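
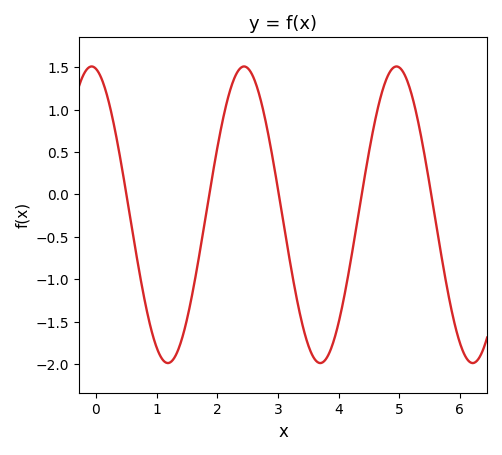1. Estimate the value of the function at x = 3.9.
-1.77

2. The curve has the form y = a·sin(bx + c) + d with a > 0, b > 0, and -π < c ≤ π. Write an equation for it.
y = 1.75sin(2.5x + 1.75) - 0.24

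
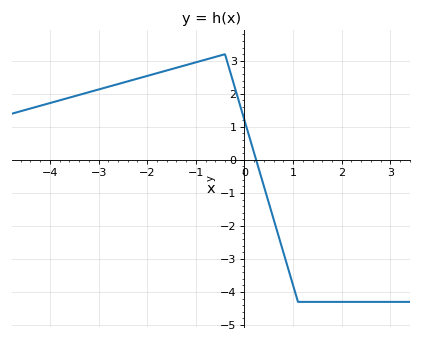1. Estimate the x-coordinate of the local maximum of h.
-0.4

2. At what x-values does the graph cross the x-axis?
0.2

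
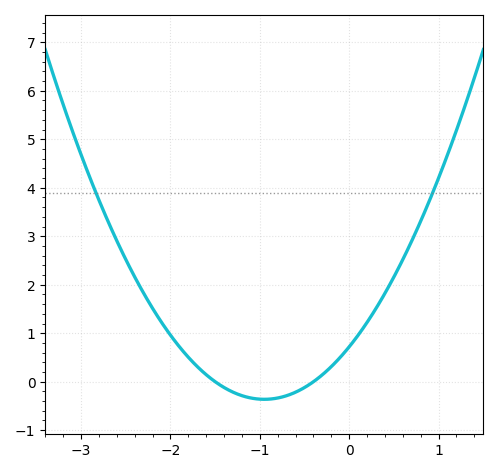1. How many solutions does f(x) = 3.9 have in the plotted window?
2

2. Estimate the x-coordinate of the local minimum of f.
-1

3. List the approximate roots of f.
-1.5, -0.4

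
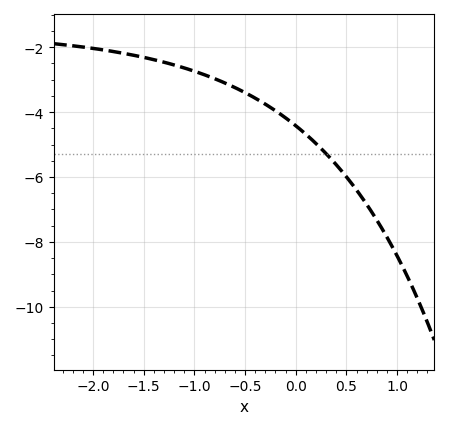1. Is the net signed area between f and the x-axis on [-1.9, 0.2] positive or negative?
negative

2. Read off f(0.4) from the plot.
-5.6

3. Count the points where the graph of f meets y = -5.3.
1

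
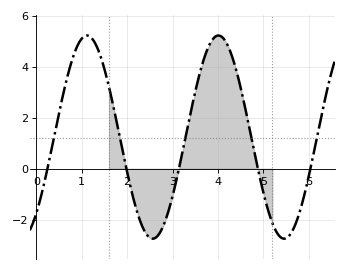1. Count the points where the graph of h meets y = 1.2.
5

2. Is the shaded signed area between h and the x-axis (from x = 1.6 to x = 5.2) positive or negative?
positive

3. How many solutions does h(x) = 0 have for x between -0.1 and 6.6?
5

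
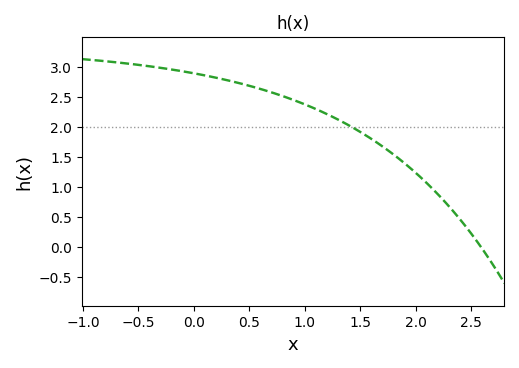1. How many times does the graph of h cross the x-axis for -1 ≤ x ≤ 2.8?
1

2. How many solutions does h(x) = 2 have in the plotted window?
1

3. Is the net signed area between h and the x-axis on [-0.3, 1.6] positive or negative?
positive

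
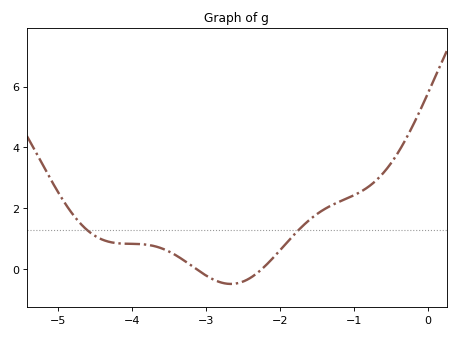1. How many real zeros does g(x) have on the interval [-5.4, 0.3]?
2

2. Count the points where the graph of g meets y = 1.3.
2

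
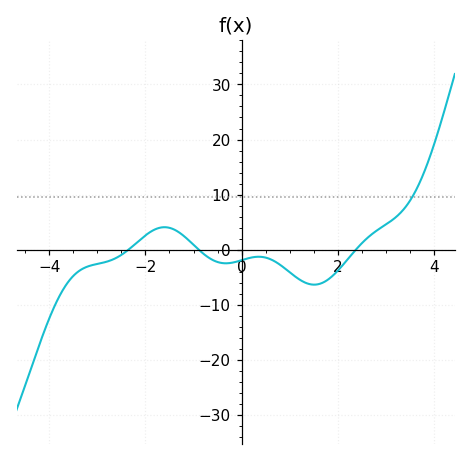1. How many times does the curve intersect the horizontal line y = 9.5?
1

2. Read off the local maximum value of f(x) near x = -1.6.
4.06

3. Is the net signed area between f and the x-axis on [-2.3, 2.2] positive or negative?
negative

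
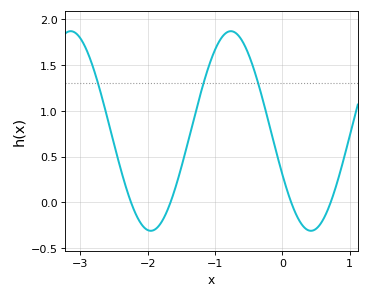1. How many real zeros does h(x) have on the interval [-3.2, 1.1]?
4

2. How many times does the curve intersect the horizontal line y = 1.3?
3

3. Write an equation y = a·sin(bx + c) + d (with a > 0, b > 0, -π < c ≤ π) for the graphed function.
y = 1.09sin(2.6x - 2.7) + 0.78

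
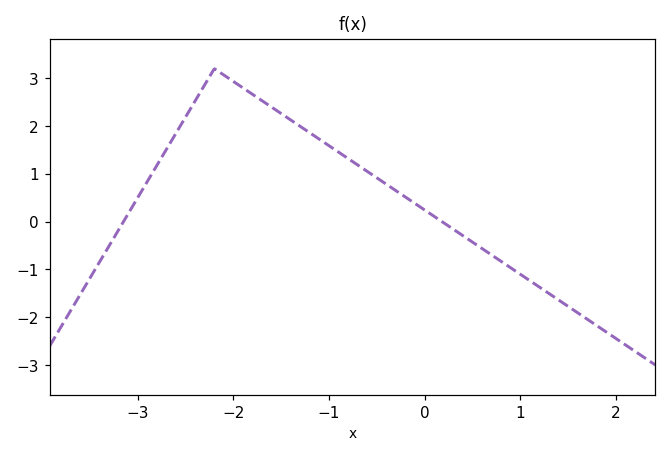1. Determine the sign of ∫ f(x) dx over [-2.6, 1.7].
positive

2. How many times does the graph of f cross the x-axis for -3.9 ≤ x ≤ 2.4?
2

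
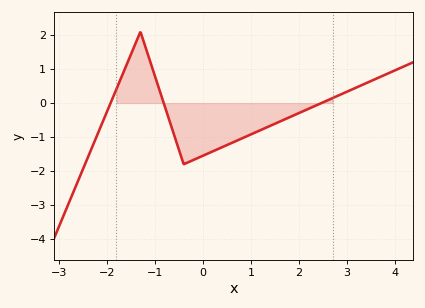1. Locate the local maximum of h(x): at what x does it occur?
-1.3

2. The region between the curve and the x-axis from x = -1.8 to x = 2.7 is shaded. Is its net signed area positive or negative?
negative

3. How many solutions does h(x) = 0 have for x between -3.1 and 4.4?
3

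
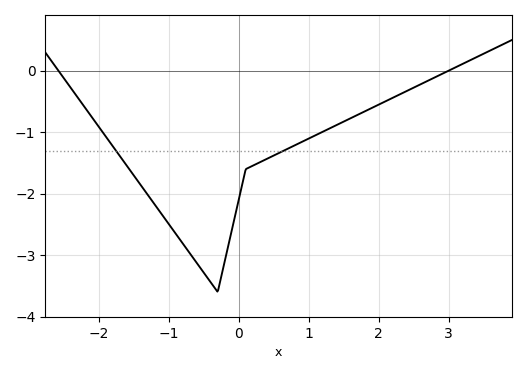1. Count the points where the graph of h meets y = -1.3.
2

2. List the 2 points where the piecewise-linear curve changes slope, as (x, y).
(-0.3, -3.6); (0.1, -1.6)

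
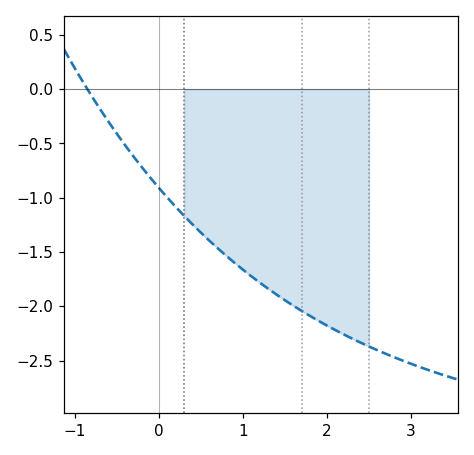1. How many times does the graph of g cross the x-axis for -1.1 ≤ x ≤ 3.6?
1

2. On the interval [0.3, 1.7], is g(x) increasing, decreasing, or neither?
decreasing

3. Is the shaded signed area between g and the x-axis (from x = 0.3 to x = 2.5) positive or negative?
negative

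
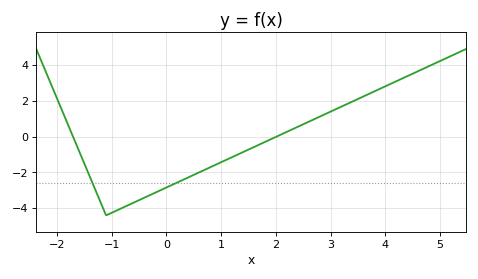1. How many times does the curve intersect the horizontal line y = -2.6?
2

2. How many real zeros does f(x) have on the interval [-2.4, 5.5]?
2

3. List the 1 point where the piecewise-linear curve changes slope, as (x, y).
(-1.1, -4.4)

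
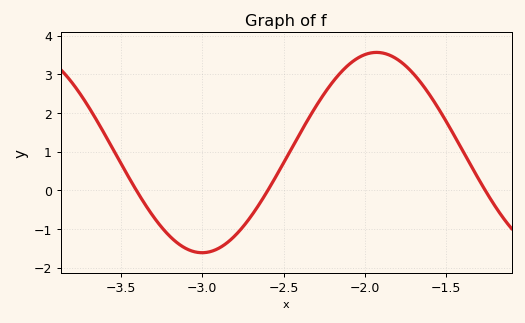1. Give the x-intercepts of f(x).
-3.4, -2.6, -1.25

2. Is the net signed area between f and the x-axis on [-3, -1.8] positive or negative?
positive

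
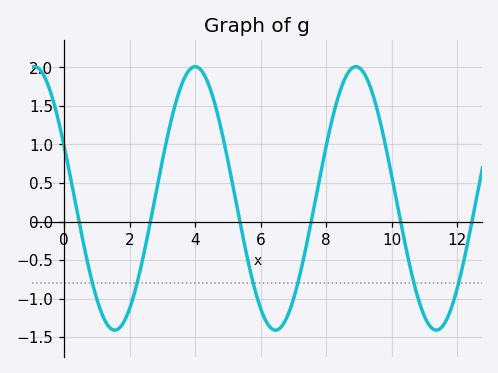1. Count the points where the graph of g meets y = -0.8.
6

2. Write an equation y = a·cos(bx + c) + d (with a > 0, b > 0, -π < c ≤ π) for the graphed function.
y = 1.71cos(1.3x + 1.2) + 0.3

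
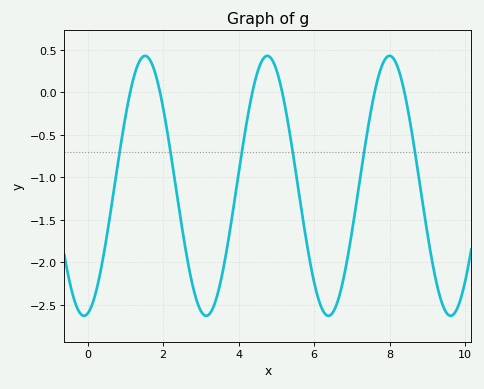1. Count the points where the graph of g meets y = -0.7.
6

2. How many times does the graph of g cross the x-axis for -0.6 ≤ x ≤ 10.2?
6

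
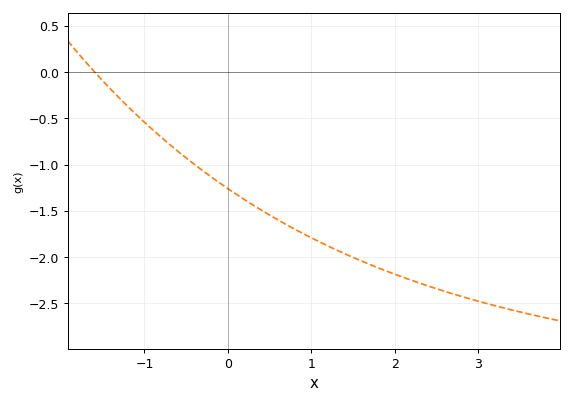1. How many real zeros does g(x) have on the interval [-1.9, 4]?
1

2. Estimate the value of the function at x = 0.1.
-1.32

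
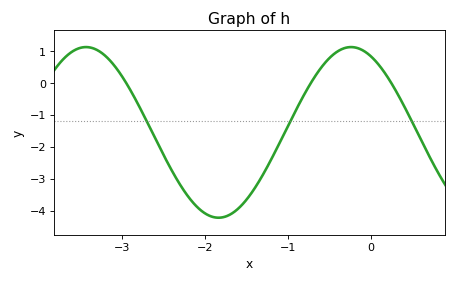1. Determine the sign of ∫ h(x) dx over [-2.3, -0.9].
negative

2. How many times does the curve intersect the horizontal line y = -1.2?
3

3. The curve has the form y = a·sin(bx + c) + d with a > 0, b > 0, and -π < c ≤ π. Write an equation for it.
y = 2.67sin(1.96x + 2.03) - 1.55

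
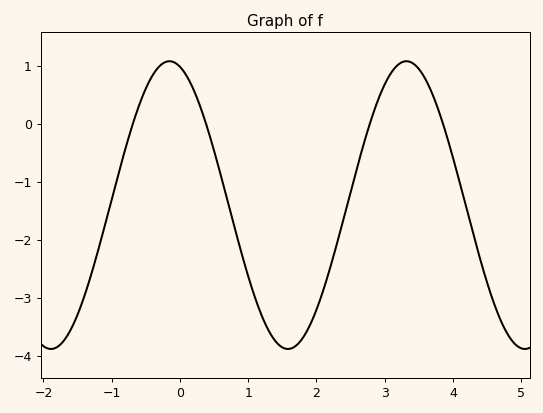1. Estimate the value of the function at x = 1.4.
-3.75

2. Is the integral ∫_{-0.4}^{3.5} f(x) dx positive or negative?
negative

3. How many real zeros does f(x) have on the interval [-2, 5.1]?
4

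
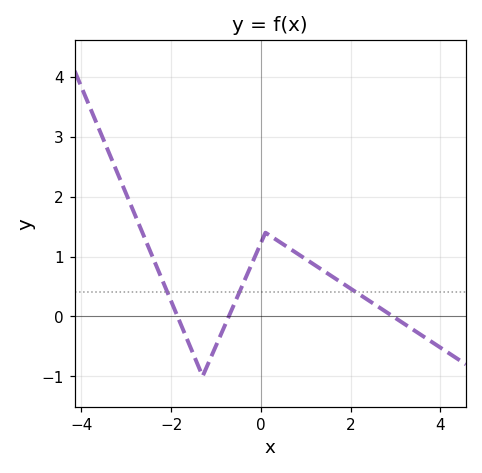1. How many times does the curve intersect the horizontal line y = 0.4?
3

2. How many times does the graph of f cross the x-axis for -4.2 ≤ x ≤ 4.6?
3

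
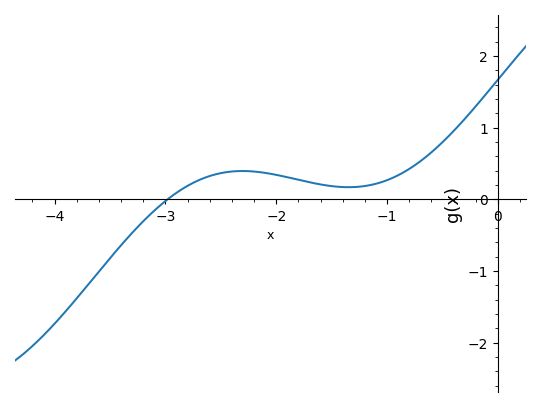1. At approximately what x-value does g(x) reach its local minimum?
-1.35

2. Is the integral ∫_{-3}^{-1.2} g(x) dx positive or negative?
positive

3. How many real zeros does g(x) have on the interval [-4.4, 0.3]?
1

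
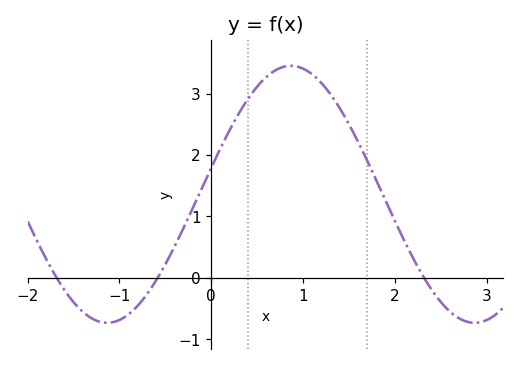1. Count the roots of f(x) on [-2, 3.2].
3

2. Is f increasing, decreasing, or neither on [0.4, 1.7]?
neither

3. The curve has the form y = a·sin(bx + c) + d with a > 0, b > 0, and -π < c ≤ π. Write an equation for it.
y = 2.09sin(1.6x + 0.21) + 1.36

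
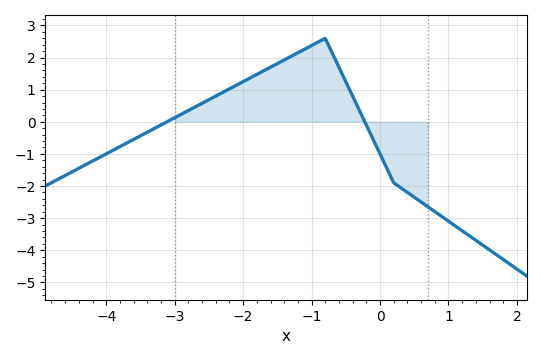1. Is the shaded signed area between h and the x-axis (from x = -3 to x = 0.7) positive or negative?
positive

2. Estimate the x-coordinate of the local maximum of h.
-0.8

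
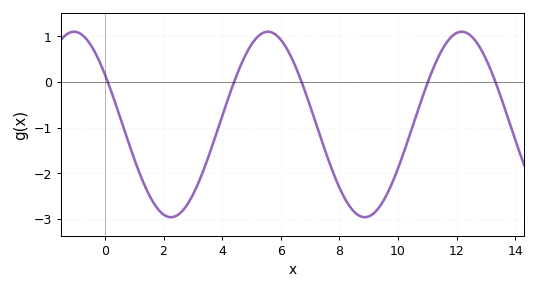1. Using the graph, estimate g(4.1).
-0.558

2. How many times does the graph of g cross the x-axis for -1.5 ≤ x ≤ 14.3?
5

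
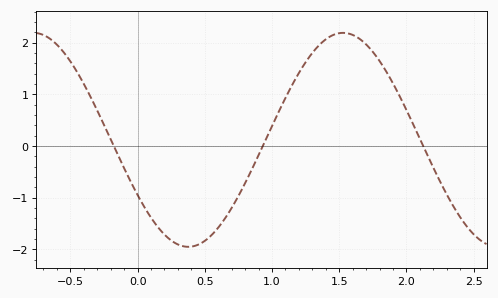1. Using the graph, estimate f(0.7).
-1.2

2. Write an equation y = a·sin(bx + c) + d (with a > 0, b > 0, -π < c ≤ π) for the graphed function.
y = 2.07sin(2.73x - 2.6) + 0.12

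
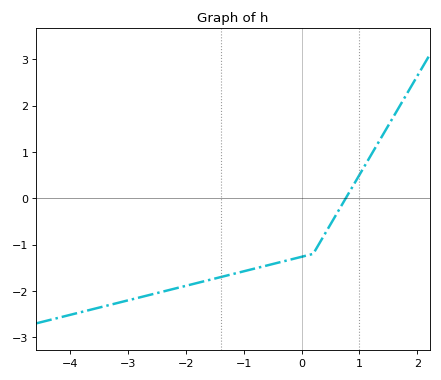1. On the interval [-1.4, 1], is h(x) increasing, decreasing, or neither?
increasing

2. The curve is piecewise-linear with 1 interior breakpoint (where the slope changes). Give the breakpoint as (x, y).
(0.2, -1.2)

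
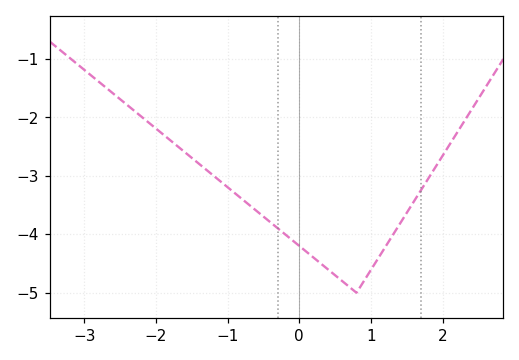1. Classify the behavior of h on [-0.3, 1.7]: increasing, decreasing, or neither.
neither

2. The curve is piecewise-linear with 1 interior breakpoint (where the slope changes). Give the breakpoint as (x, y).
(0.8, -5)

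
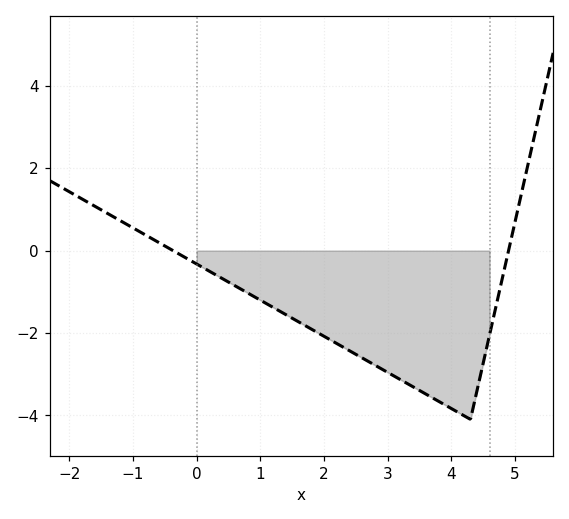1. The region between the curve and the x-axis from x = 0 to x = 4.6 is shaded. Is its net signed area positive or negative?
negative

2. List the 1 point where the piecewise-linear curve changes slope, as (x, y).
(4.3, -4.1)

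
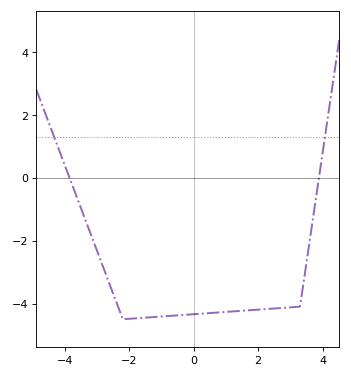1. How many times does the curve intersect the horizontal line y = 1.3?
2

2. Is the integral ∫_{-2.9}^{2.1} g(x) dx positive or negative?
negative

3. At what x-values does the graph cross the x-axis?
-3.8, 3.8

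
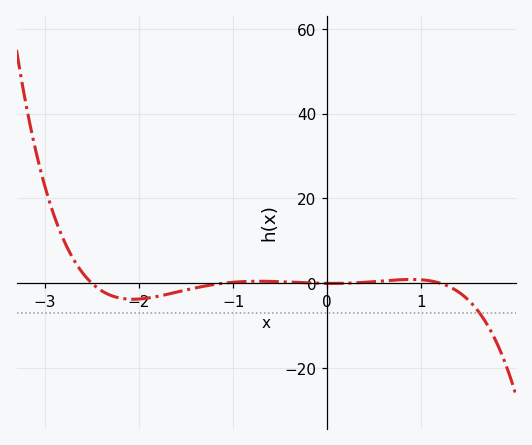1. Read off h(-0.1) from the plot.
0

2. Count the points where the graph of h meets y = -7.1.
1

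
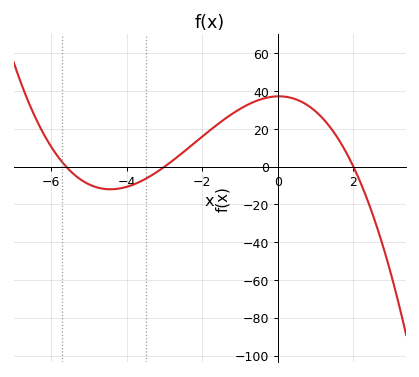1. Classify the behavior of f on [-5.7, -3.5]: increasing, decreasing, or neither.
neither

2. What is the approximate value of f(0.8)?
32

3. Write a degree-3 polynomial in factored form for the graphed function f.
y = -1.11(x + 5.6)(x + 3)(x - 2)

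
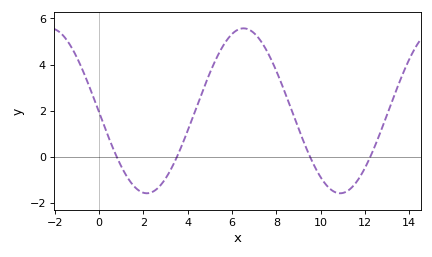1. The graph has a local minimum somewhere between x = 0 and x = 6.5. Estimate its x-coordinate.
2.2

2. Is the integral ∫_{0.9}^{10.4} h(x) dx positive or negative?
positive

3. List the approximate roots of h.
0.8, 3.6, 9.6, 12.2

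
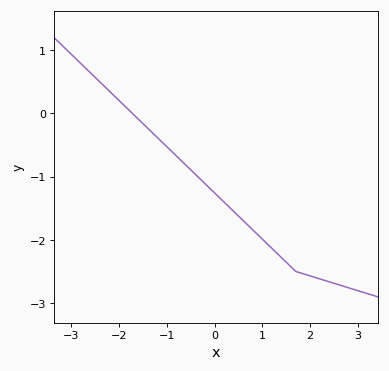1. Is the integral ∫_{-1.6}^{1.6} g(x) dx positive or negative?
negative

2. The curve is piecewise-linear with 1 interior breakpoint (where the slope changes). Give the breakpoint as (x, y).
(1.7, -2.5)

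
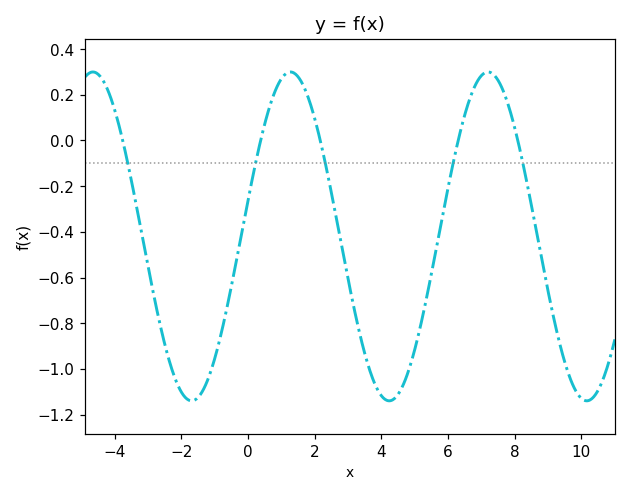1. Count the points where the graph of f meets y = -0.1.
5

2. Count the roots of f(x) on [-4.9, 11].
5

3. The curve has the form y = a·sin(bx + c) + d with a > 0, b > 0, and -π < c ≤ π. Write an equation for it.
y = 0.72sin(1.1x + 0.22) - 0.42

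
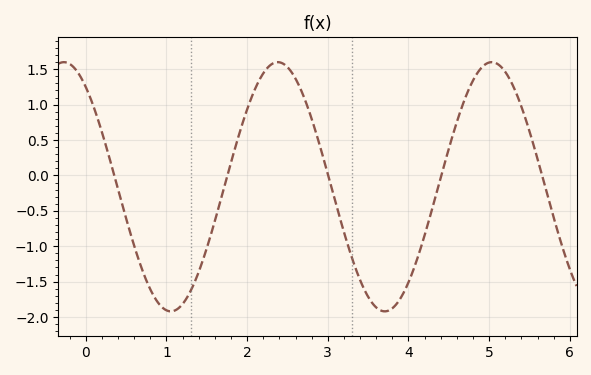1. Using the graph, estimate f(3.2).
-0.799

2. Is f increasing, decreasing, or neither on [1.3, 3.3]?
neither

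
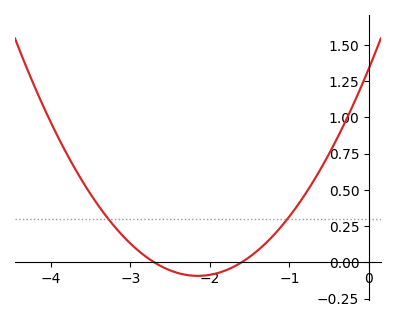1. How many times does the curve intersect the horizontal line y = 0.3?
2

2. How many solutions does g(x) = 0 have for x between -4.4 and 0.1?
2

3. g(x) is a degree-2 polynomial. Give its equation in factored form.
y = 0.31(x + 2.7)(x + 1.6)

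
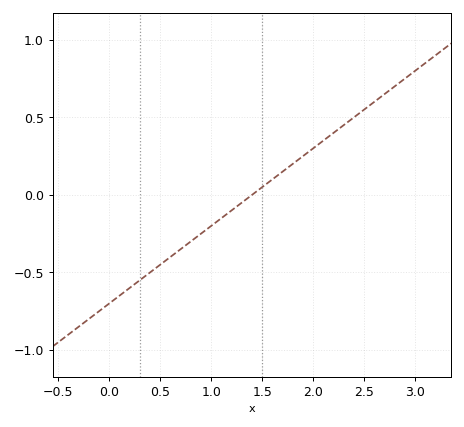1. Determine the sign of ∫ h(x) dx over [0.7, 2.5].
positive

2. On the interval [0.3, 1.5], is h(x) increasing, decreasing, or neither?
increasing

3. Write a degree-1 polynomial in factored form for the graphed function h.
y = 0.5(x - 1.4)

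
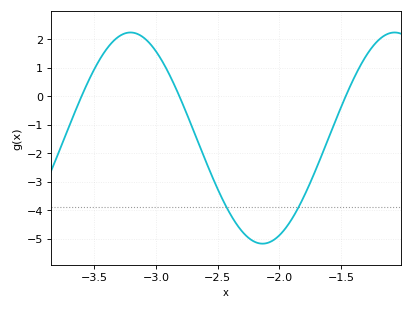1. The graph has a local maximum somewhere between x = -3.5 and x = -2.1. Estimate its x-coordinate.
-3.2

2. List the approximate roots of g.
-3.6, -2.8, -1.45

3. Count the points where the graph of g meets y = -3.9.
2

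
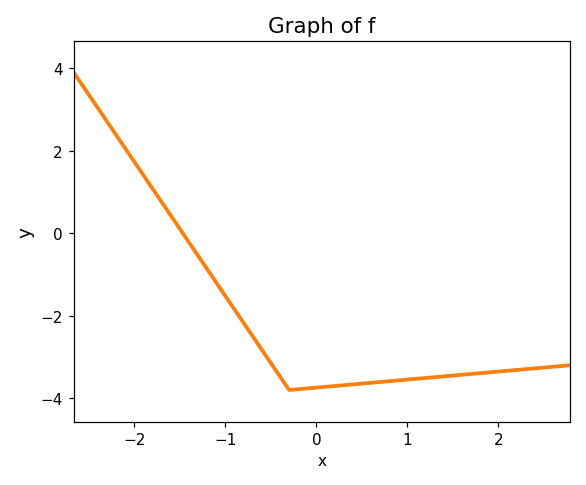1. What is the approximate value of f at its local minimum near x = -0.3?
-3.8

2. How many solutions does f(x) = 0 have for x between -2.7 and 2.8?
1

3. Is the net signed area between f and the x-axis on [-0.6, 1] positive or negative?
negative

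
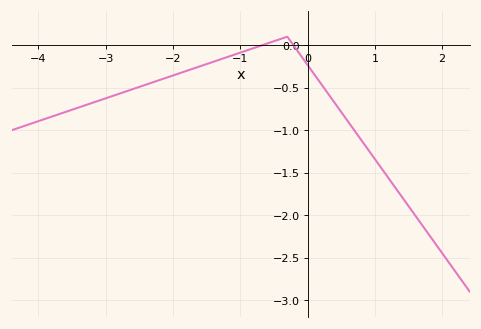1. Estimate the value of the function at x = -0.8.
-0.035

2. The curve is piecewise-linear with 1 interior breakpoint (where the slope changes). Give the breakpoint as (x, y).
(-0.3, 0.1)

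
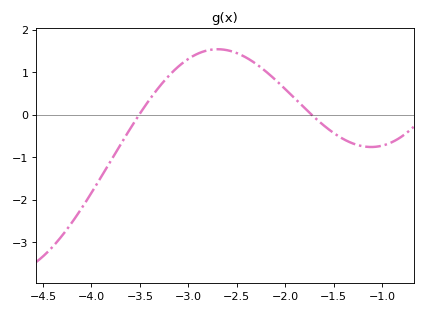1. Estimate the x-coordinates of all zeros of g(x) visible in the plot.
-3.51, -1.73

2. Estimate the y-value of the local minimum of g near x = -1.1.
-0.759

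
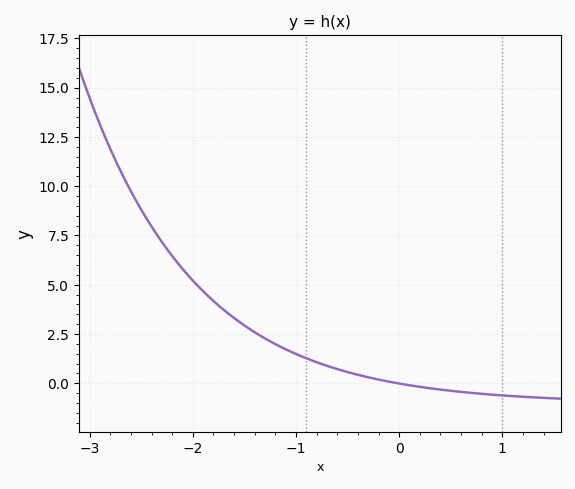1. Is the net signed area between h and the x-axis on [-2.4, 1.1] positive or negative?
positive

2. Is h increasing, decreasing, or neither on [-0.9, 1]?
decreasing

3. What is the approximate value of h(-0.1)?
0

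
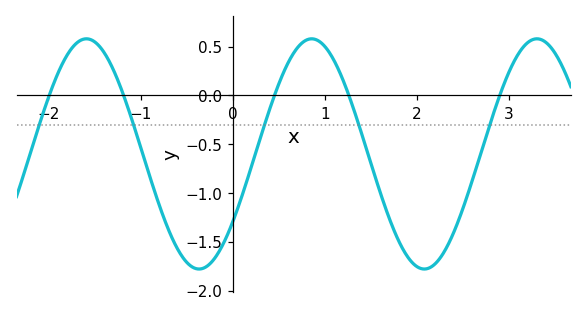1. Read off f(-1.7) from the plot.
0.55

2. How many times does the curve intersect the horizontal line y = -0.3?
5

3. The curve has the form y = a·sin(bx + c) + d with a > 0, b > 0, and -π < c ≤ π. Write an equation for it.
y = 1.18sin(2.6x - 0.63) - 0.6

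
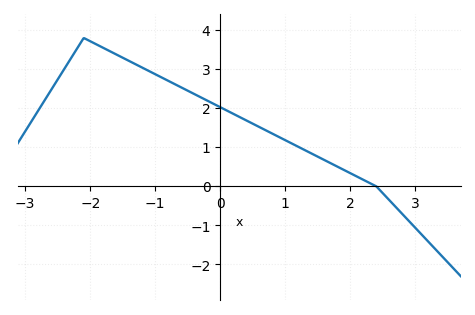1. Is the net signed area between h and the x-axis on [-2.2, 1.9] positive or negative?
positive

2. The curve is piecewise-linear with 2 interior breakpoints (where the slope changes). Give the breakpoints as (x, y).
(-2.1, 3.8); (2.4, 0)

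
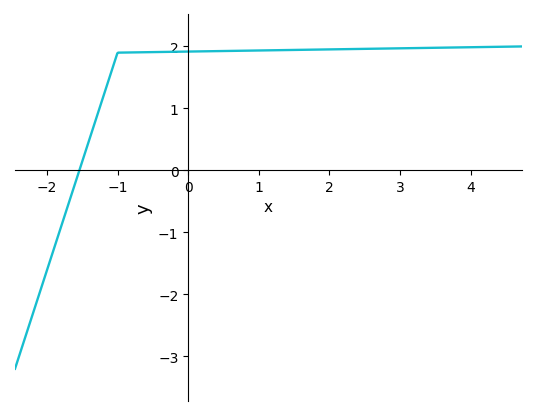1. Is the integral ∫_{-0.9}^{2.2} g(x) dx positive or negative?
positive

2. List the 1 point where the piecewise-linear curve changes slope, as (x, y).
(-1, 1.9)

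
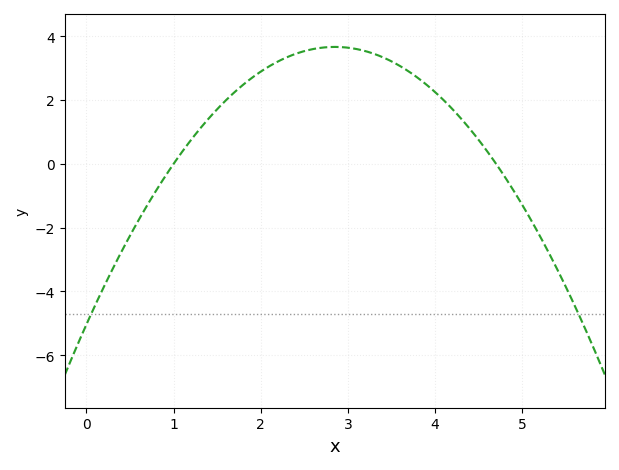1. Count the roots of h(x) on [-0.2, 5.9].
2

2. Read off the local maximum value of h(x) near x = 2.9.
3.6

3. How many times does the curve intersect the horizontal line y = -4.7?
2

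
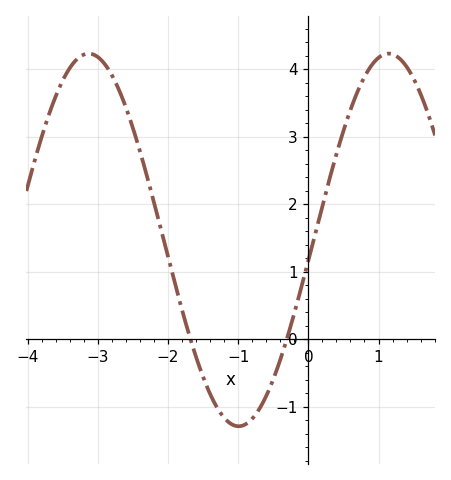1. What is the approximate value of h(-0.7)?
-1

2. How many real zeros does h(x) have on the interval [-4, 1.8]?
2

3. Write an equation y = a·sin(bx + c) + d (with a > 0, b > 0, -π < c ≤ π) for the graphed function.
y = 2.76sin(1.5x - 0.11) + 1.47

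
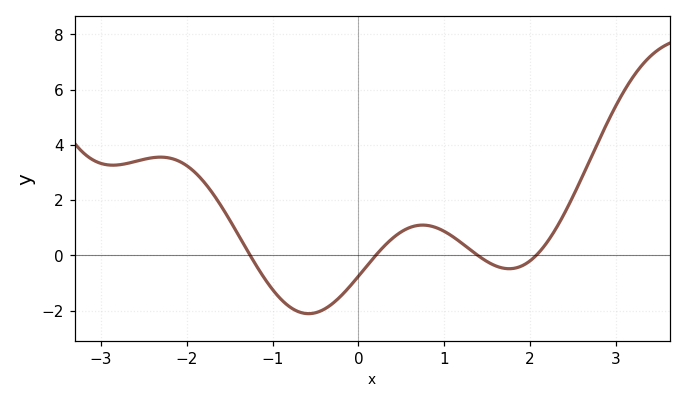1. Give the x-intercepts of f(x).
-1.3, 0.2, 1.4, 2.1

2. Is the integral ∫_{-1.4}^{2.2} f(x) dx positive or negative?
negative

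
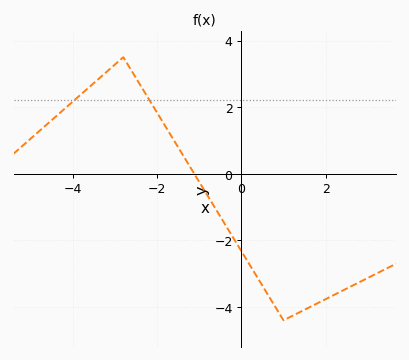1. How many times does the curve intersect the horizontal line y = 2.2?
2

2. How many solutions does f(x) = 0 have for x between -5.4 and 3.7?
1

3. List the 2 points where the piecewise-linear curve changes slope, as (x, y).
(-2.8, 3.5); (1, -4.4)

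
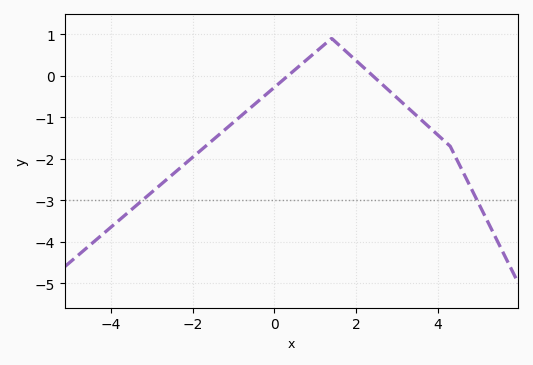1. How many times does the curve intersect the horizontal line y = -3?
2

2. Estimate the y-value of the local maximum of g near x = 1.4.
0.899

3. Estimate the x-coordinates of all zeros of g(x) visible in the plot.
0.332, 2.4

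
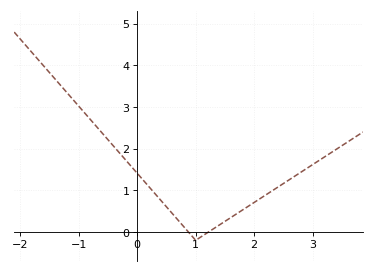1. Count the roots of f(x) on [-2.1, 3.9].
2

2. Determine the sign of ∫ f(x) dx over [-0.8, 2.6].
positive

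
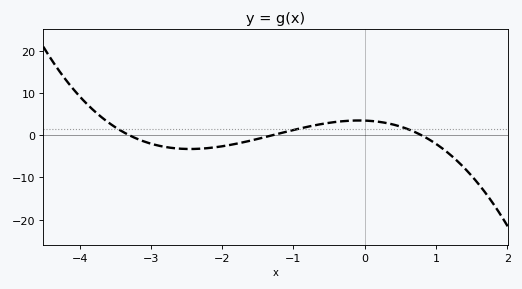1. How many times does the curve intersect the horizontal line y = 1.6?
3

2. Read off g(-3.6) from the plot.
3.1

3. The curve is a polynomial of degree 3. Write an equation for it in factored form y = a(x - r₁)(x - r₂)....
y = -1.02(x + 3.3)(x + 1.3)(x - 0.8)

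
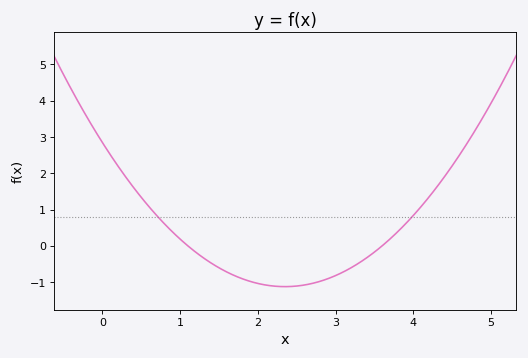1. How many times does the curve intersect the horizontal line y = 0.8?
2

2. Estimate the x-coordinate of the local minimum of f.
2.35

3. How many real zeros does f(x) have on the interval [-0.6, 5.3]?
2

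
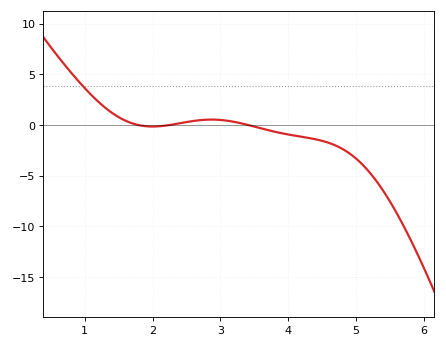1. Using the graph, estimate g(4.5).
-1.5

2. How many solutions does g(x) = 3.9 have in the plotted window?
1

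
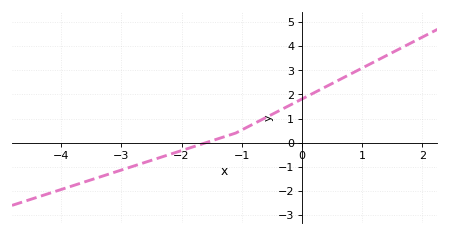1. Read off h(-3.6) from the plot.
-1.62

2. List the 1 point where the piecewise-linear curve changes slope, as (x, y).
(-1.1, 0.4)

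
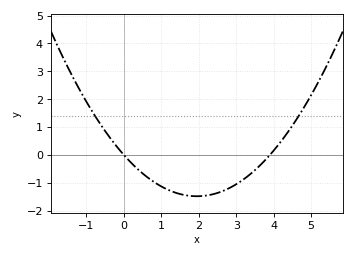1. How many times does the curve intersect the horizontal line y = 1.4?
2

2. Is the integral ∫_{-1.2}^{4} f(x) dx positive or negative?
negative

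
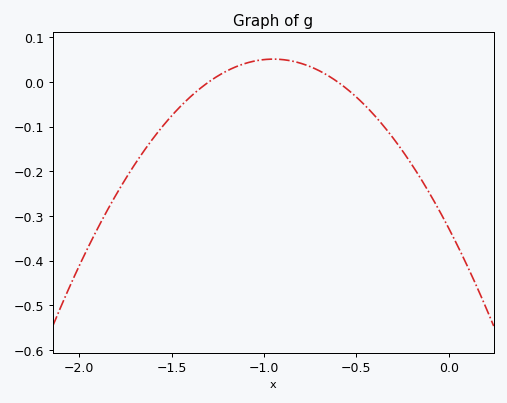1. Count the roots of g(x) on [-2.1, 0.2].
2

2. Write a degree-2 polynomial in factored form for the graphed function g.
y = -0.42(x + 1.3)(x + 0.6)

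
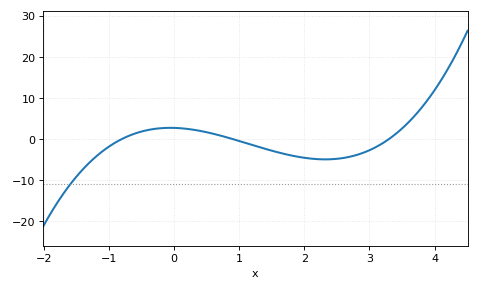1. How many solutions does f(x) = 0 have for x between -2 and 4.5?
3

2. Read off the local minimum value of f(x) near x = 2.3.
-4.95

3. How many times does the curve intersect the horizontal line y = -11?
1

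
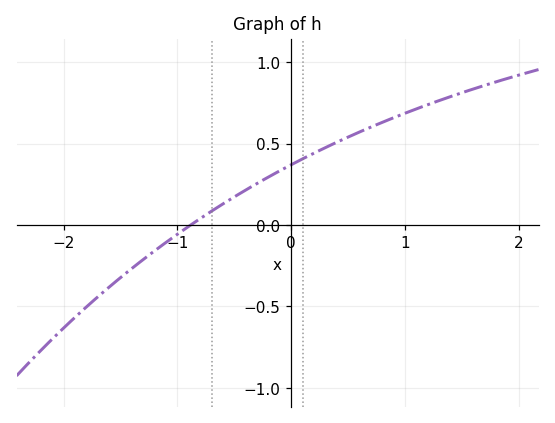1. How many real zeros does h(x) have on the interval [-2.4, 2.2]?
1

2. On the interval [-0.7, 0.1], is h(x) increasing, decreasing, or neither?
increasing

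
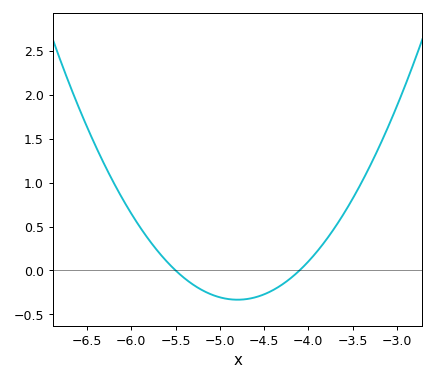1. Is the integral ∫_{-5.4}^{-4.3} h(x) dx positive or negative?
negative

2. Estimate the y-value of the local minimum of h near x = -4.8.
-0.333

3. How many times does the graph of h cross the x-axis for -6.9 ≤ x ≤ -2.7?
2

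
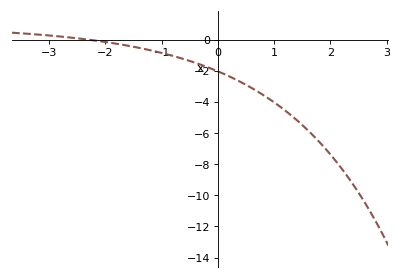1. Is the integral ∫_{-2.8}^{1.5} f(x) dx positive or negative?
negative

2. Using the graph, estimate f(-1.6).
-0.4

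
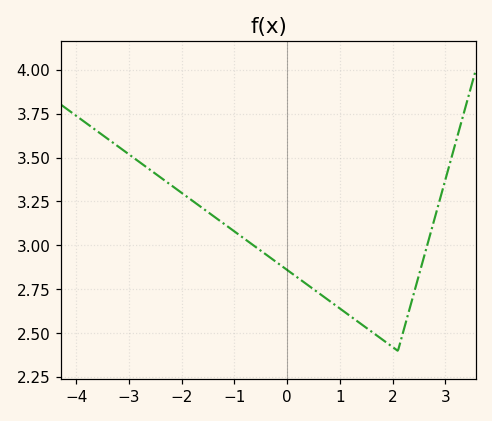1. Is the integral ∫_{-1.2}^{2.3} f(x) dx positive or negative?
positive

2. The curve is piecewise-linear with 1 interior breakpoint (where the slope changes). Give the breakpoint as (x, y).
(2.1, 2.4)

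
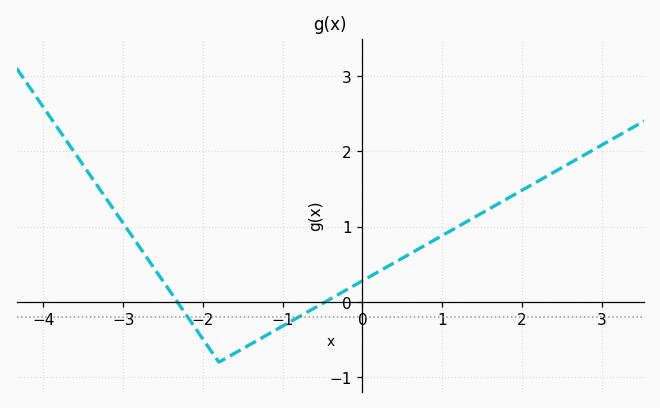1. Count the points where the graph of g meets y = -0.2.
2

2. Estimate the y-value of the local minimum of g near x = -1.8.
-0.799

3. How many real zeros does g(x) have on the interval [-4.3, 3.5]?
2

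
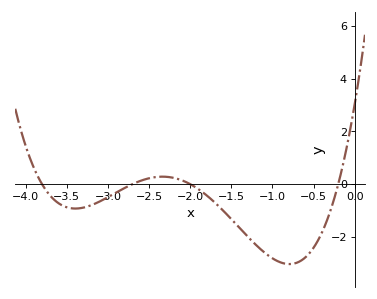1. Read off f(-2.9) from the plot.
-0.324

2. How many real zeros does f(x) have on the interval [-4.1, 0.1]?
4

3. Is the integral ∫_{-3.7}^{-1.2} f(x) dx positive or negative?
negative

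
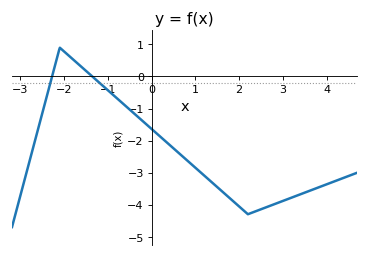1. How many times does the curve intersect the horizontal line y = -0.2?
2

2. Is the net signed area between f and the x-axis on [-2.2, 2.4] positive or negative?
negative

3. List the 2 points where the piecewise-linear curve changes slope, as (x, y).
(-2.1, 0.9); (2.2, -4.3)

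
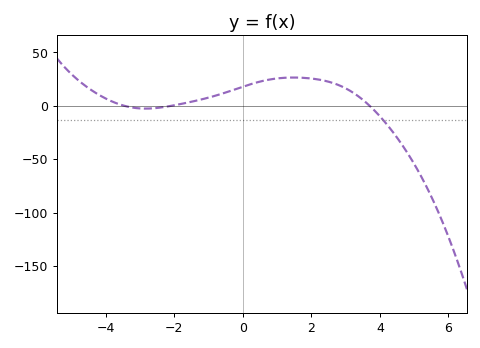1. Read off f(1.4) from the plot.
26.5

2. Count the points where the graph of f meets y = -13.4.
1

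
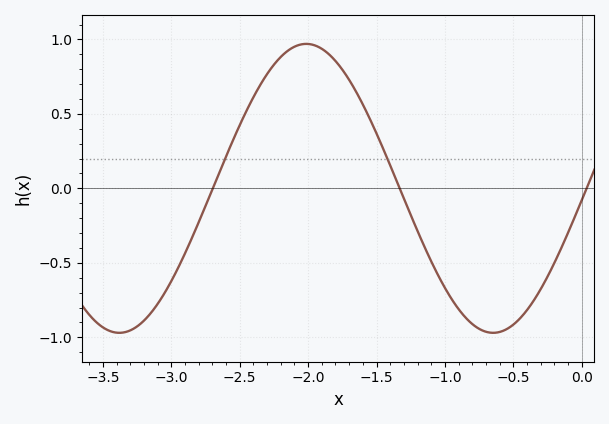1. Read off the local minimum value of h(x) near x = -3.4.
-0.97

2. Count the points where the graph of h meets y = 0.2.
2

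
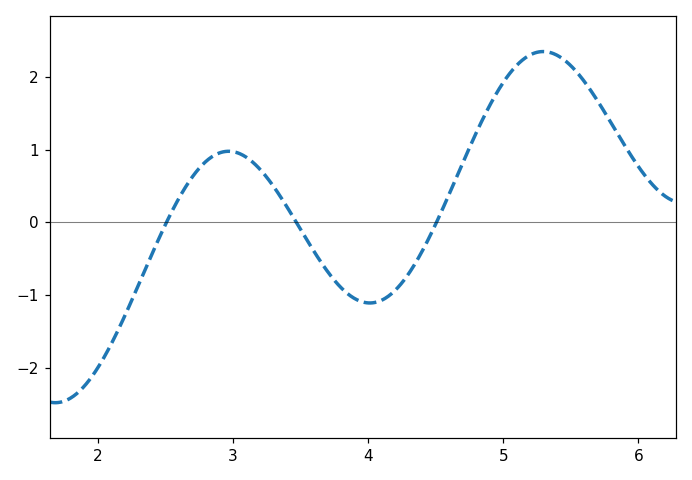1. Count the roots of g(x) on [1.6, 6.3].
3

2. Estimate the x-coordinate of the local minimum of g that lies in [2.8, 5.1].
4.01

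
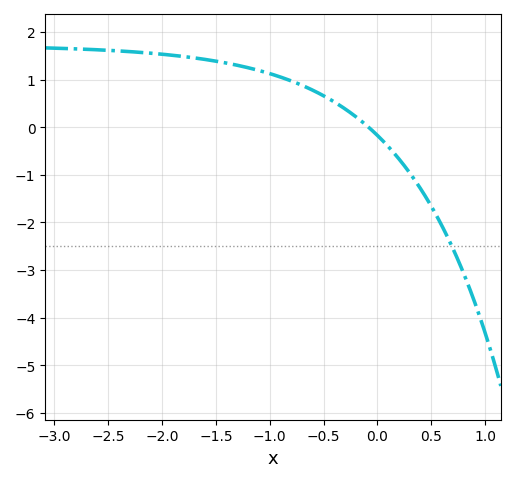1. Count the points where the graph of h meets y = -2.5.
1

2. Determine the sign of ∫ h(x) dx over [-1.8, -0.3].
positive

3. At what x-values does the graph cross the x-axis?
-0.1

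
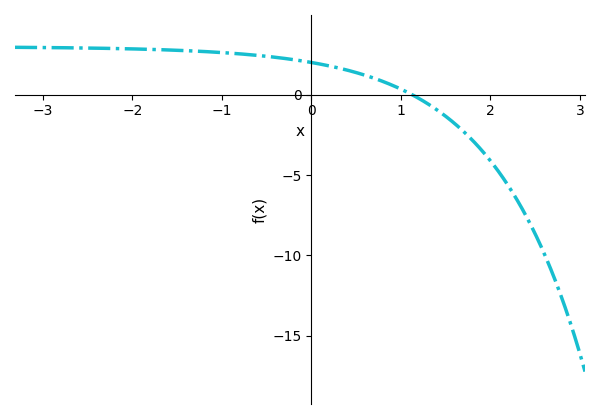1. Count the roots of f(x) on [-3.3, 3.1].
1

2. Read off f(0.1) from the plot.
1.9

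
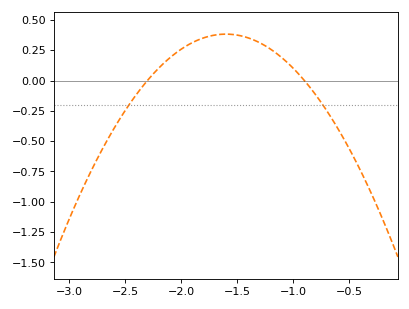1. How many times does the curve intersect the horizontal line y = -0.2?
2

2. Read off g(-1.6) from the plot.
0.382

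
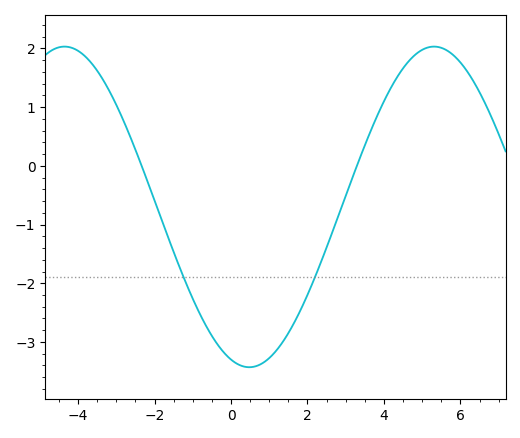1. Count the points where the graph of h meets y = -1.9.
2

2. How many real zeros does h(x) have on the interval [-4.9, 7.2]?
2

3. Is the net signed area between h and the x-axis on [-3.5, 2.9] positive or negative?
negative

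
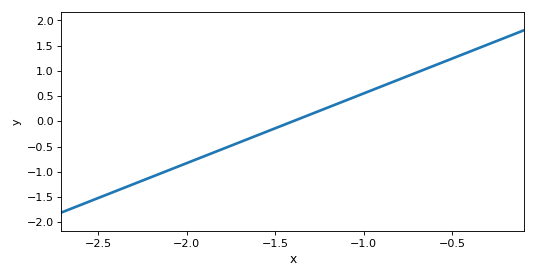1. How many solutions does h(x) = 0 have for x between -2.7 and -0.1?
1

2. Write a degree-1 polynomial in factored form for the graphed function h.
y = 1.38(x + 1.4)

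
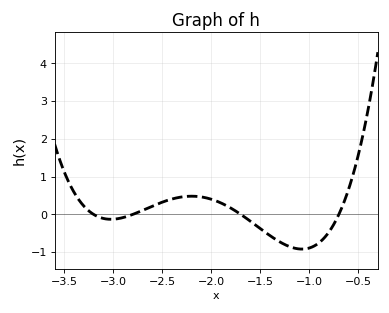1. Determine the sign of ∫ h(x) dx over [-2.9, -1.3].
positive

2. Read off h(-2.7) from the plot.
0.107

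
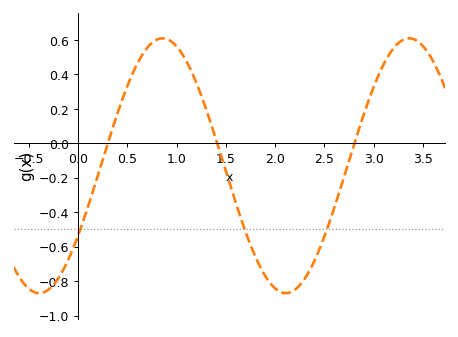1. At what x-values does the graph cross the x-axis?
0.301, 1.41, 2.8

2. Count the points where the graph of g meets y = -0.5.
3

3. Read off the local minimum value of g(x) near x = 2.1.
-0.87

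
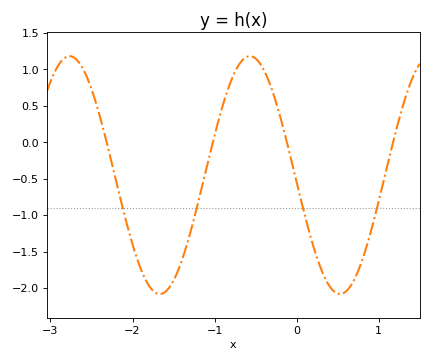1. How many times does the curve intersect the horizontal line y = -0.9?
4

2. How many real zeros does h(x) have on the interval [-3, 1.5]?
4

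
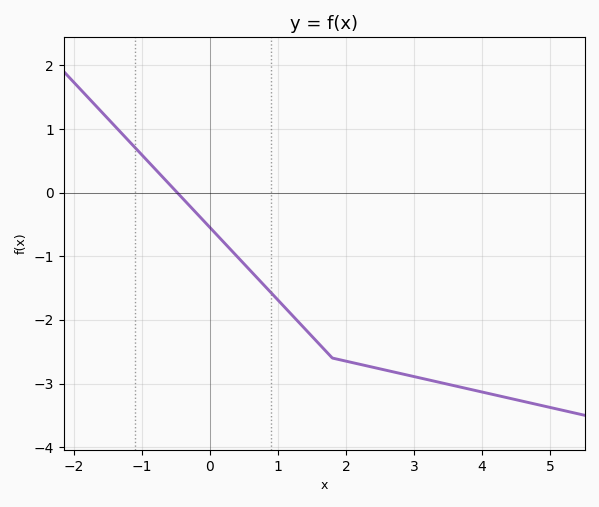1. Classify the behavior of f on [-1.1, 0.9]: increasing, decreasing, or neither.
decreasing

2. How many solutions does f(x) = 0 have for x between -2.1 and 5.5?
1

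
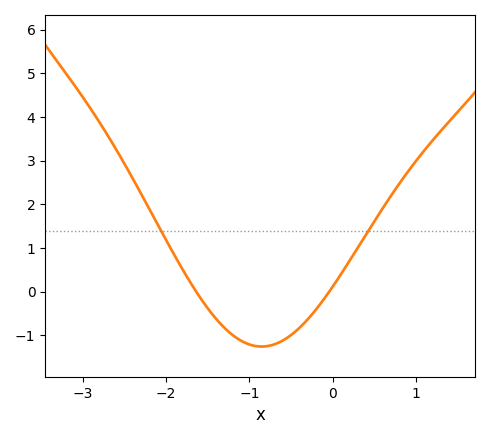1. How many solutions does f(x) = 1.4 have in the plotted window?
2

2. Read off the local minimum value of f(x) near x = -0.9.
-1.26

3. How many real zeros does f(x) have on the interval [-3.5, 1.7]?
2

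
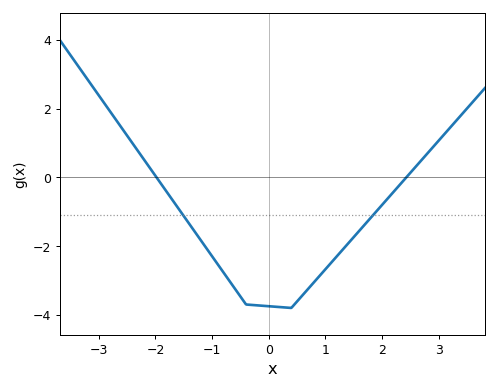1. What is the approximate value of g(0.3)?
-3.79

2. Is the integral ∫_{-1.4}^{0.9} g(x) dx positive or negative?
negative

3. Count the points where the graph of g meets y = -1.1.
2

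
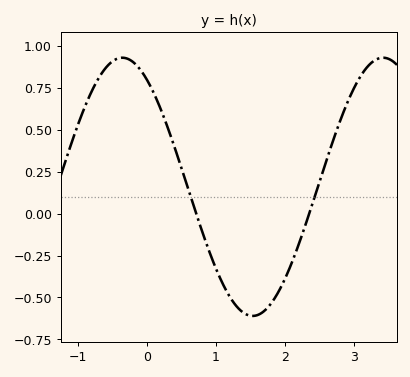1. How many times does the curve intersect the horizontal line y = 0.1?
2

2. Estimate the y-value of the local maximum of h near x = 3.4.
0.92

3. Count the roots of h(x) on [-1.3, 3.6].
2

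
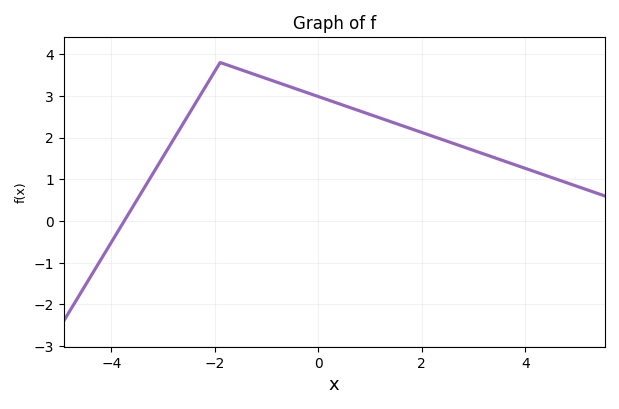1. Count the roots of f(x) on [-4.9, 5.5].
1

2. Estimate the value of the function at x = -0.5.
3.2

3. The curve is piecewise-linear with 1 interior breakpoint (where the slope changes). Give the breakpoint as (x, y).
(-1.9, 3.8)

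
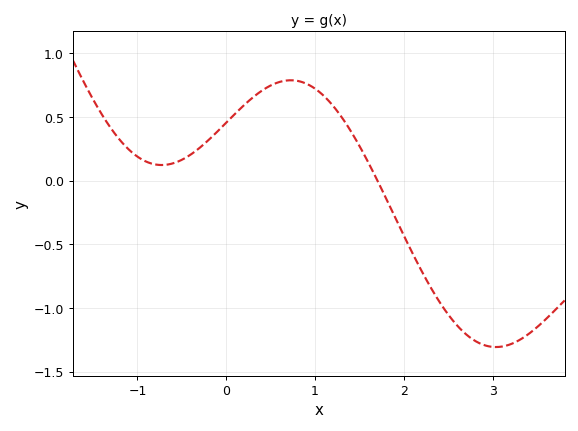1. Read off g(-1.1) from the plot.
0.25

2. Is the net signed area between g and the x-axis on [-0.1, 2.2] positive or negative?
positive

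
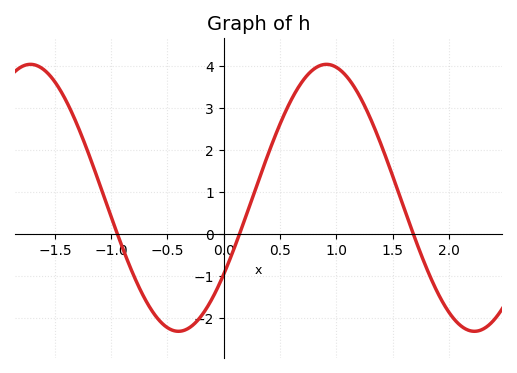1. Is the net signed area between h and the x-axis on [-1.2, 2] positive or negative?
positive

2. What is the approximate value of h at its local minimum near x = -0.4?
-2.3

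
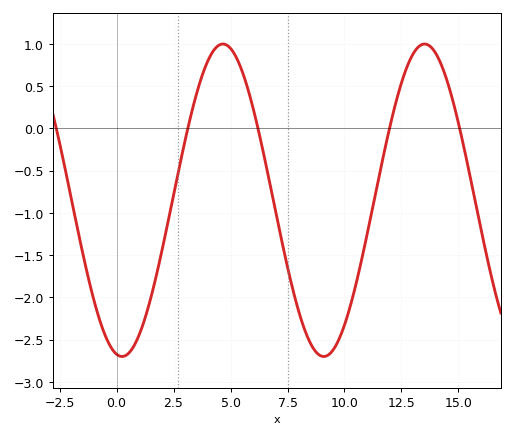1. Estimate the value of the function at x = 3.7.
0.6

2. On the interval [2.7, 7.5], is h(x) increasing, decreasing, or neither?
neither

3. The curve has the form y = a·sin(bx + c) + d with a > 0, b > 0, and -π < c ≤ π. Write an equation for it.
y = 1.85sin(0.71x - 1.7) - 0.85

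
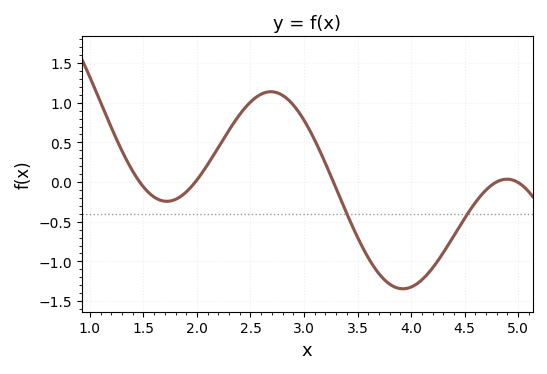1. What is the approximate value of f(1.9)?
-0.125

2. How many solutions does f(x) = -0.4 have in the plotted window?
2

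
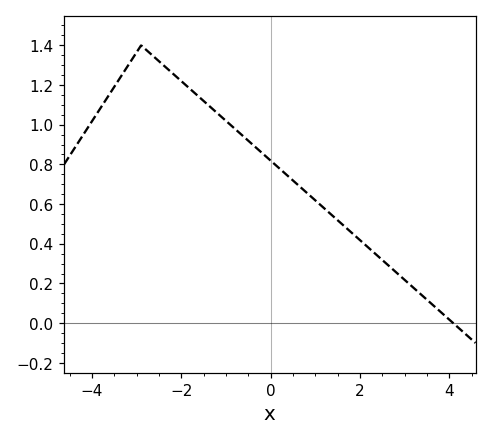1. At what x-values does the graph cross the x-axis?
4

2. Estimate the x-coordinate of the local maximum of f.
-2.8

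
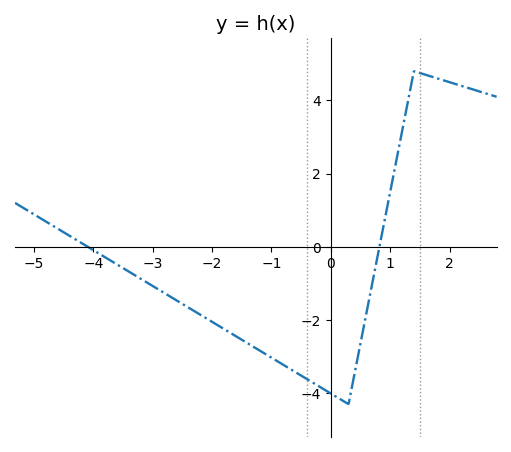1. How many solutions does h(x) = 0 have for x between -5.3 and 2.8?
2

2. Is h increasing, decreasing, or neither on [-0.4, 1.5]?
neither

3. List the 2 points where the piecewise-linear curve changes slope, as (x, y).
(0.3, -4.3); (1.4, 4.8)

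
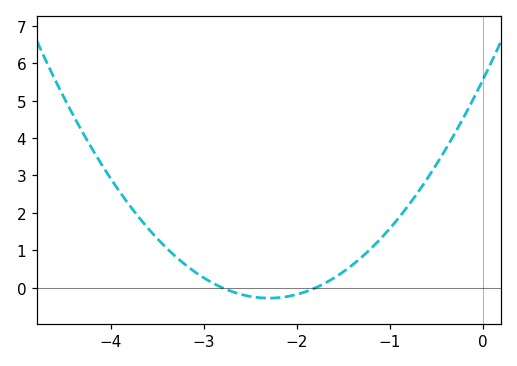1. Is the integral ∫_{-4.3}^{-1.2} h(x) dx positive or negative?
positive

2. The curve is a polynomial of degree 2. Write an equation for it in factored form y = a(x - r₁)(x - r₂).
y = 1.1(x + 2.8)(x + 1.8)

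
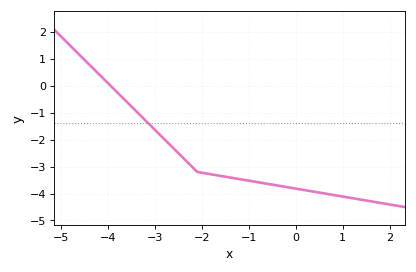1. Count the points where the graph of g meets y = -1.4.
1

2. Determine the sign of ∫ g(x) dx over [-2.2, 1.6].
negative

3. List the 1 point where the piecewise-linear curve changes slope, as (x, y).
(-2.1, -3.2)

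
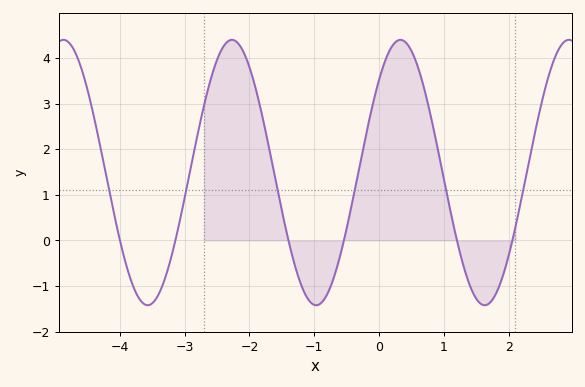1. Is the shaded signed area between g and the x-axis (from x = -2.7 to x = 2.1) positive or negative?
positive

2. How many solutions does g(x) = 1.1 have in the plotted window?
6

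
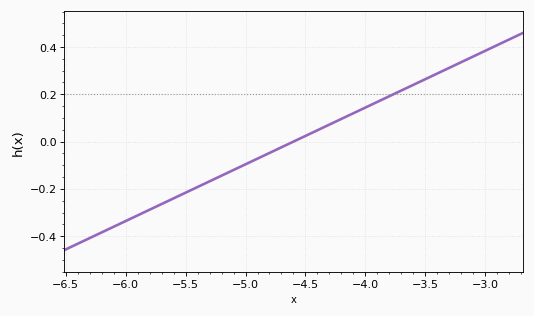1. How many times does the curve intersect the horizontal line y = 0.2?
1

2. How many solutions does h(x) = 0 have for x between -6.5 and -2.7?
1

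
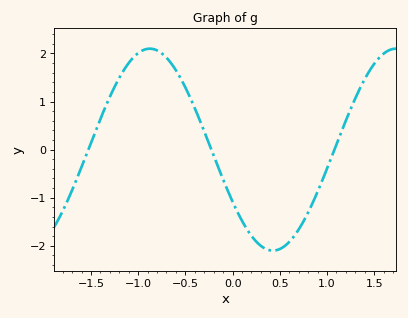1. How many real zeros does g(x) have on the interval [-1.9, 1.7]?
3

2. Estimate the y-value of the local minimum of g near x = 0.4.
-2.1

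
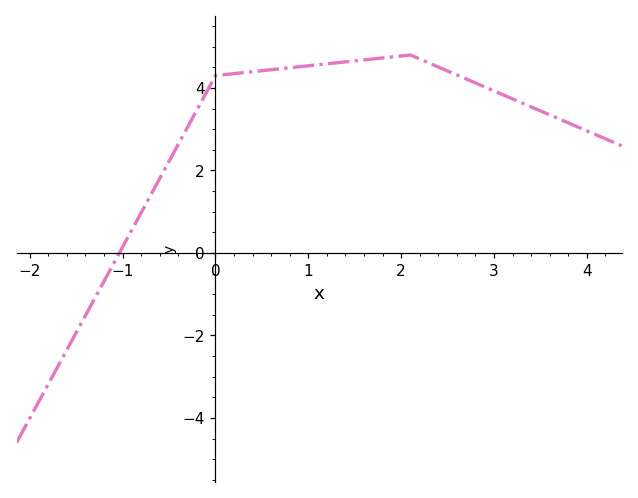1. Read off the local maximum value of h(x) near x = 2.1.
4.8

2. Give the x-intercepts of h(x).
-1.03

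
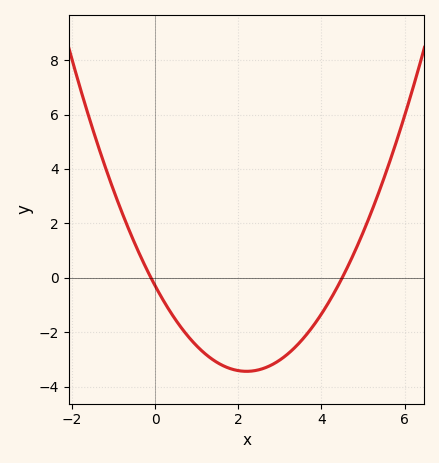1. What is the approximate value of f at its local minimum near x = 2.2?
-3.44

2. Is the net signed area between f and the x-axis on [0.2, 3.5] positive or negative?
negative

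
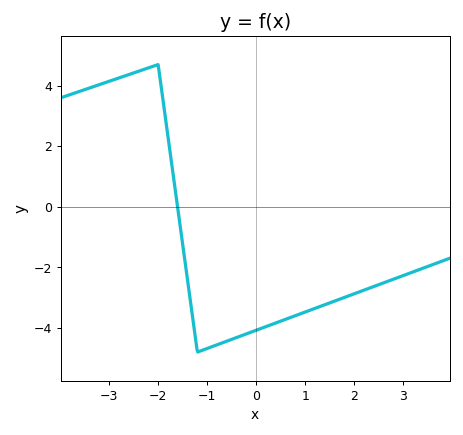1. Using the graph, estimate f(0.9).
-3.54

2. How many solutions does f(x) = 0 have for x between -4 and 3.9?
1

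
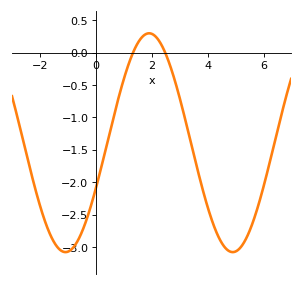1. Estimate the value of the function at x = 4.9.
-3.08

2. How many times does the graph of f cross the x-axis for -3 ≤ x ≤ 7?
2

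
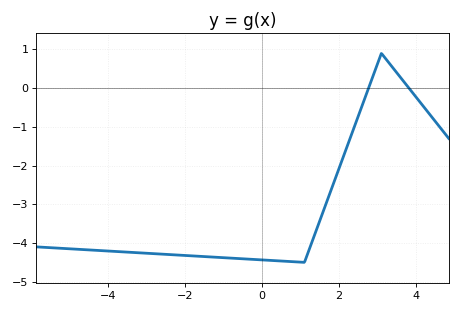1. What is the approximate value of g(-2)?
-4.32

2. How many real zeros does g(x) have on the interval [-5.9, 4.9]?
2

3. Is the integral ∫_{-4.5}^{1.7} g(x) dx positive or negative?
negative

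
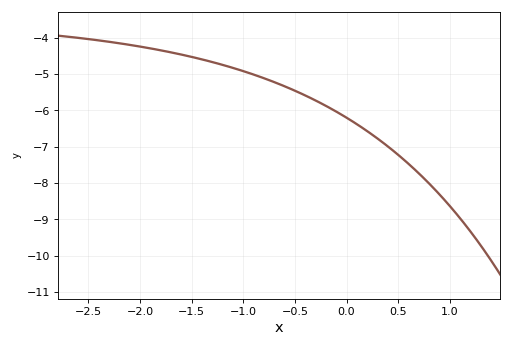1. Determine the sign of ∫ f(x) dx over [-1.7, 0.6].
negative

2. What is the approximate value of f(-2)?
-4.24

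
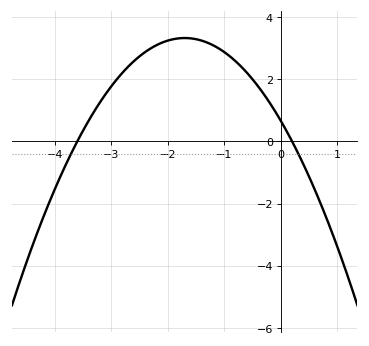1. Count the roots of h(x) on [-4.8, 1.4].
2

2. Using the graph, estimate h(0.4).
-0.8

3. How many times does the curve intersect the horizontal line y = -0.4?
2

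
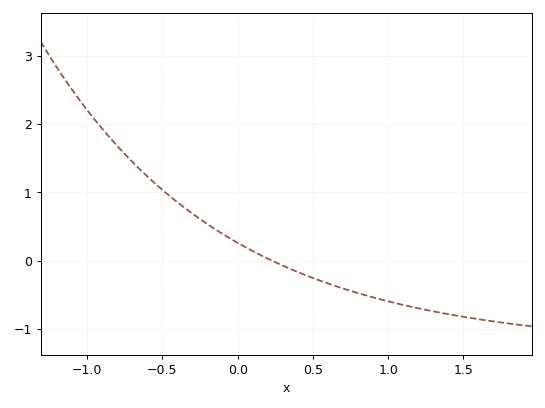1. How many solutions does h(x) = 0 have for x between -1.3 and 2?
1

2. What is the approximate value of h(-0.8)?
1.7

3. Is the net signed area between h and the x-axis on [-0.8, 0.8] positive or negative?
positive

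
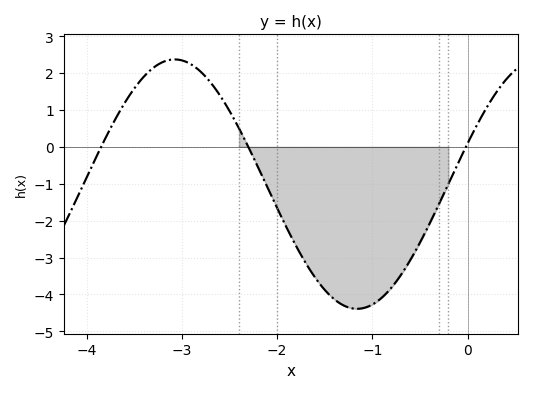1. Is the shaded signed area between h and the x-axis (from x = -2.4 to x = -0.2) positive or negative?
negative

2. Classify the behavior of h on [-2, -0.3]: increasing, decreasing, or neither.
neither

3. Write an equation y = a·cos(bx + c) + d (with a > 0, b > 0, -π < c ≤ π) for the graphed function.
y = 3.38cos(1.64x - 1.24) - 1.01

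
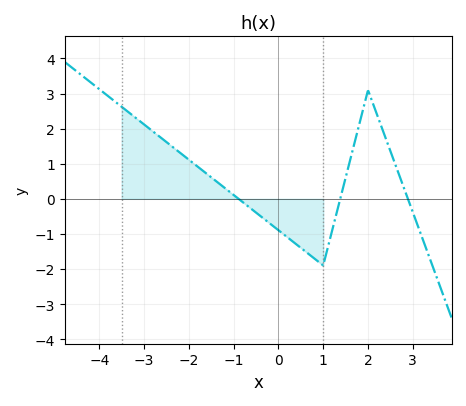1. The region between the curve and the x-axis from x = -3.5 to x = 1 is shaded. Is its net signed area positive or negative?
positive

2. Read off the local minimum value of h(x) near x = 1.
-1.9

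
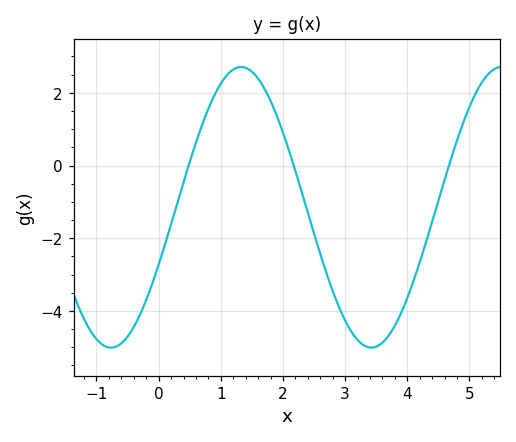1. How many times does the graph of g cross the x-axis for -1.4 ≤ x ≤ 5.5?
3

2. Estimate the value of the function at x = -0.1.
-3.24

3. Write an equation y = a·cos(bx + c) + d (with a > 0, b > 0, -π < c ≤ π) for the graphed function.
y = 3.86cos(1.5x - 1.99) - 1.15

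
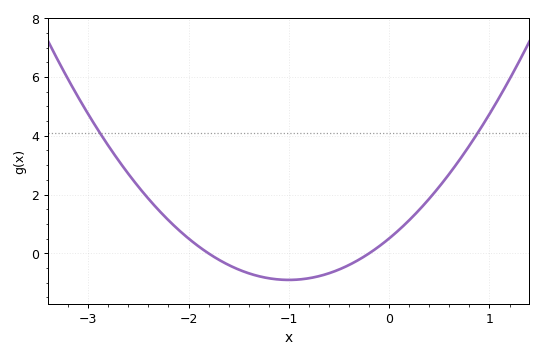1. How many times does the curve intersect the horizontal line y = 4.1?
2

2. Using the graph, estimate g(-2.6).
2.8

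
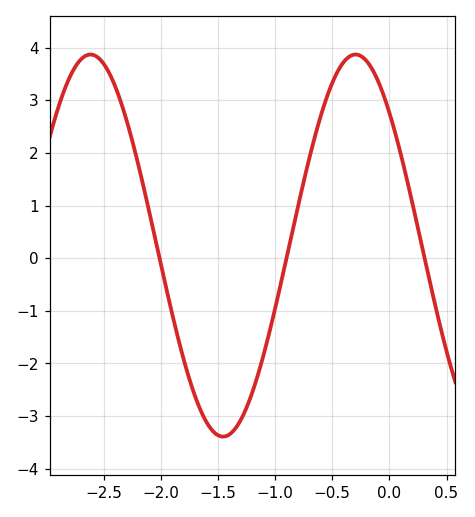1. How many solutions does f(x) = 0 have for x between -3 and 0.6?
3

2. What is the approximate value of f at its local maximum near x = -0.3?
3.87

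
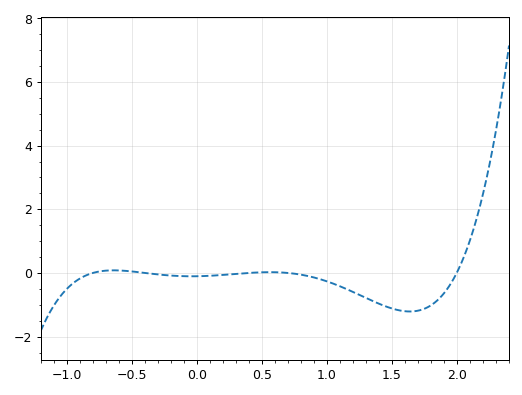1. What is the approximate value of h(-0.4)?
0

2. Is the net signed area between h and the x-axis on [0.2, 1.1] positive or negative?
negative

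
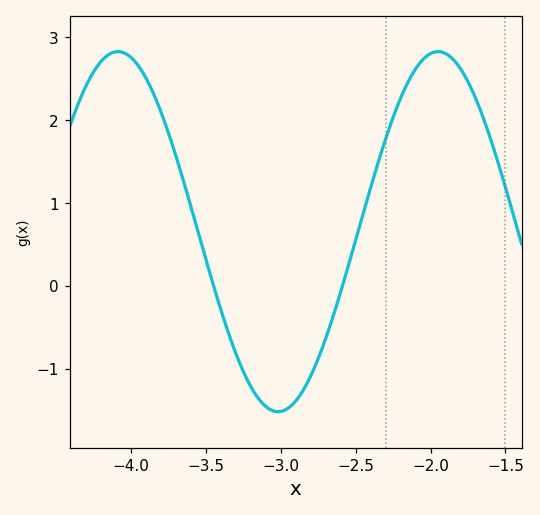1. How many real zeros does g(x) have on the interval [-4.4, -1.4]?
2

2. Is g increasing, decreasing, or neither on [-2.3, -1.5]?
neither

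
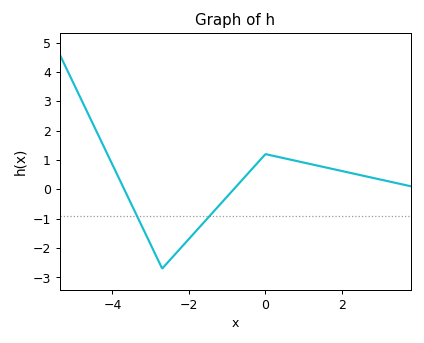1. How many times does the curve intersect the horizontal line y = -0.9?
2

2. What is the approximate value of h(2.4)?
0.5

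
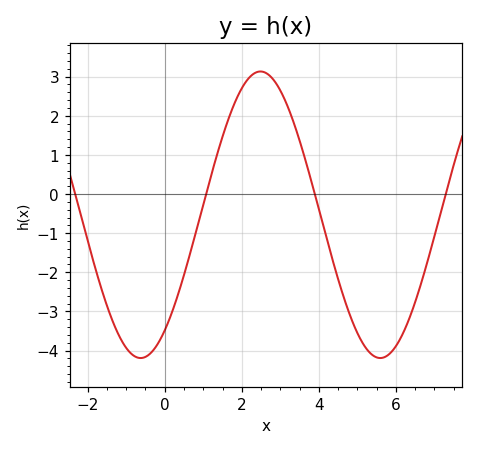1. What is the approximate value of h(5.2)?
-3.9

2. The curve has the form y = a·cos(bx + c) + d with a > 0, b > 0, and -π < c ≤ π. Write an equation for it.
y = 3.66cos(1.01x - 2.51) - 0.53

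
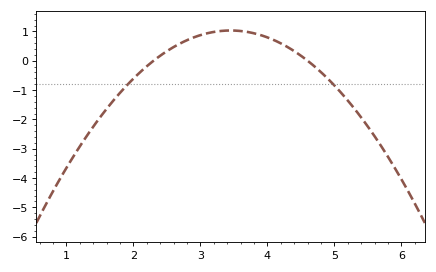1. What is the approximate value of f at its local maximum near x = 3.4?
1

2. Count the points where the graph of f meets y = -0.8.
2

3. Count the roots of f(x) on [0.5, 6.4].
2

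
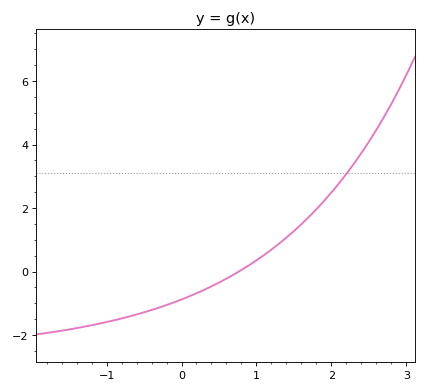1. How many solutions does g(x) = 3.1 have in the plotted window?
1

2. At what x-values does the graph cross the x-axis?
0.766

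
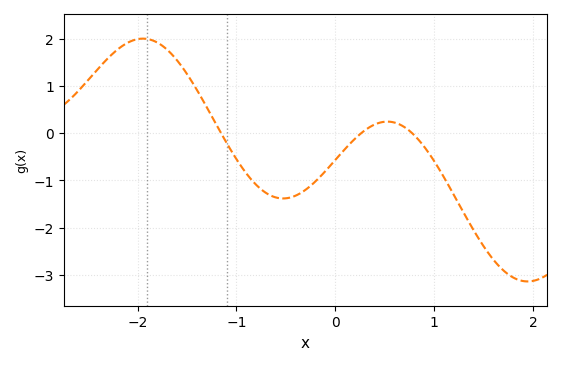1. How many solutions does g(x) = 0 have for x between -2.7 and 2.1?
3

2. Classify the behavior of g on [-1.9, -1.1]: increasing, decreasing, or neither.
decreasing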